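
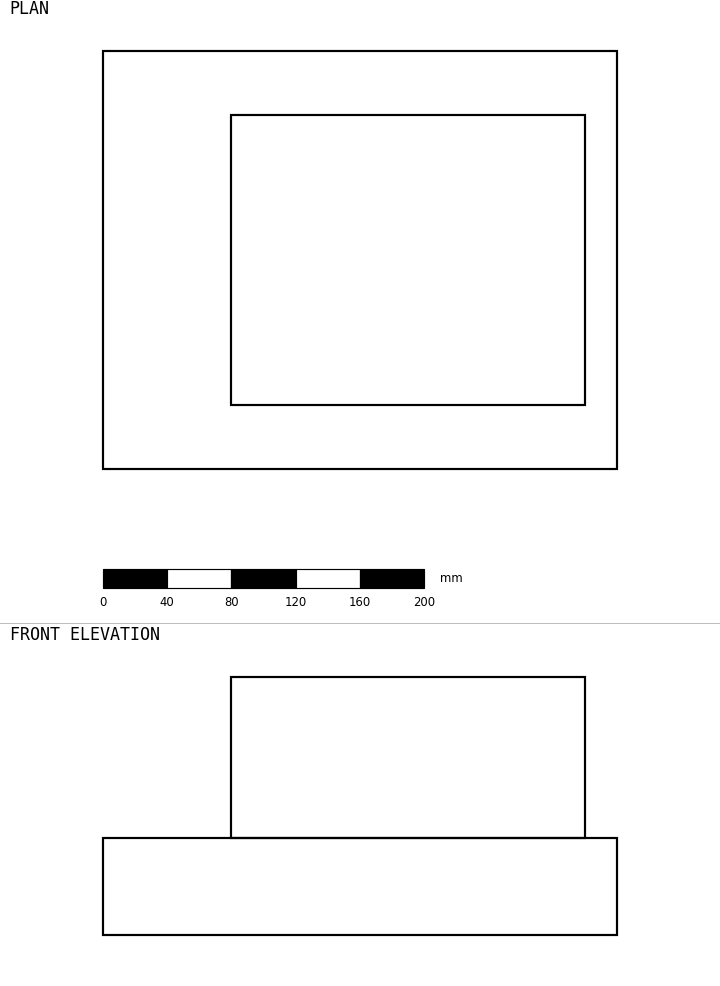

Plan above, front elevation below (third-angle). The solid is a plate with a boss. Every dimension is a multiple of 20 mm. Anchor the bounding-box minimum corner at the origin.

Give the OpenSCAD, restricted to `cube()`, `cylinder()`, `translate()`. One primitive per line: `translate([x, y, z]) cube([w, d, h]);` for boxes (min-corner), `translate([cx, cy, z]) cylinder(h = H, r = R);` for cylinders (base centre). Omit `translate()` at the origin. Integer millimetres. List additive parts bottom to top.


cube([320, 260, 60]);
translate([80, 40, 60]) cube([220, 180, 100]);


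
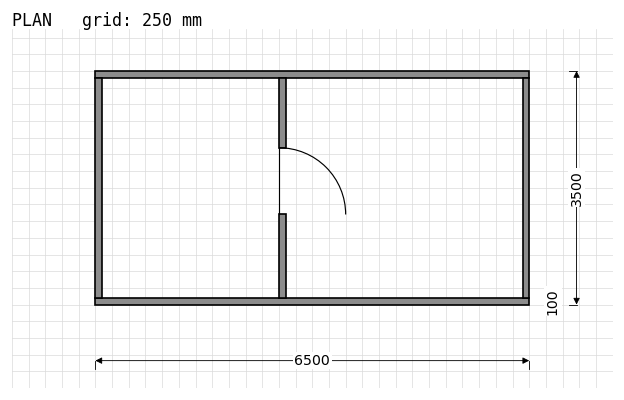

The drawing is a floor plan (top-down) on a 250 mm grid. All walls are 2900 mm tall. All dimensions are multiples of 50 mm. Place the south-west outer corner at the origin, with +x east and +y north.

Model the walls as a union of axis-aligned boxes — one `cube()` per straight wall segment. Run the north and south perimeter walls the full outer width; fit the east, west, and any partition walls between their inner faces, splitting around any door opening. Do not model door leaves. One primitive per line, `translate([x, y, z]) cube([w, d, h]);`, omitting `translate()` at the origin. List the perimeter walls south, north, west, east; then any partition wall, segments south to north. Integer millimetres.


cube([6500, 100, 2900]);
translate([0, 3400, 0]) cube([6500, 100, 2900]);
translate([0, 100, 0]) cube([100, 3300, 2900]);
translate([6400, 100, 0]) cube([100, 3300, 2900]);
translate([2750, 100, 0]) cube([100, 1250, 2900]);
translate([2750, 2350, 0]) cube([100, 1050, 2900]);


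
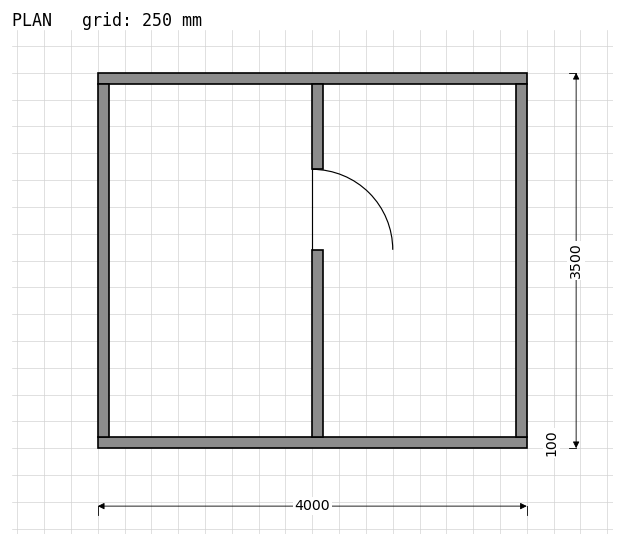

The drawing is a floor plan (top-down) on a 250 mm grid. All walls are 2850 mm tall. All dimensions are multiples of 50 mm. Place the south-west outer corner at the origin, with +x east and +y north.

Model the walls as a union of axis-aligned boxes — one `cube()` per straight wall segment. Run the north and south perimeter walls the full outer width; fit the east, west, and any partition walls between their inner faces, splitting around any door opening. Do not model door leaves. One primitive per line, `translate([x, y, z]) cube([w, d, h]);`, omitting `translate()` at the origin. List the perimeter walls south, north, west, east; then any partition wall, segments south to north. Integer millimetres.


cube([4000, 100, 2850]);
translate([0, 3400, 0]) cube([4000, 100, 2850]);
translate([0, 100, 0]) cube([100, 3300, 2850]);
translate([3900, 100, 0]) cube([100, 3300, 2850]);
translate([2000, 100, 0]) cube([100, 1750, 2850]);
translate([2000, 2600, 0]) cube([100, 800, 2850]);


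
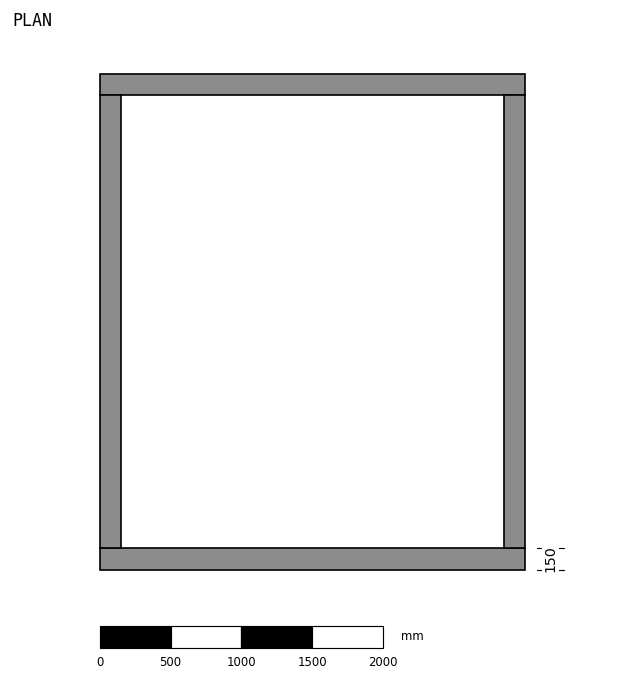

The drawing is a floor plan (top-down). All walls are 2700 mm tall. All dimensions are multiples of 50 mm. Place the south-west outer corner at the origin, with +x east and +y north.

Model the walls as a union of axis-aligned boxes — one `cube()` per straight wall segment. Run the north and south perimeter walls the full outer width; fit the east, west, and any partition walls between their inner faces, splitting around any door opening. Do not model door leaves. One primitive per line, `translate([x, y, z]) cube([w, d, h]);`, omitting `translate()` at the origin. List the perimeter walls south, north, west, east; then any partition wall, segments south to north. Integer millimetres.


cube([3000, 150, 2700]);
translate([0, 3350, 0]) cube([3000, 150, 2700]);
translate([0, 150, 0]) cube([150, 3200, 2700]);
translate([2850, 150, 0]) cube([150, 3200, 2700]);


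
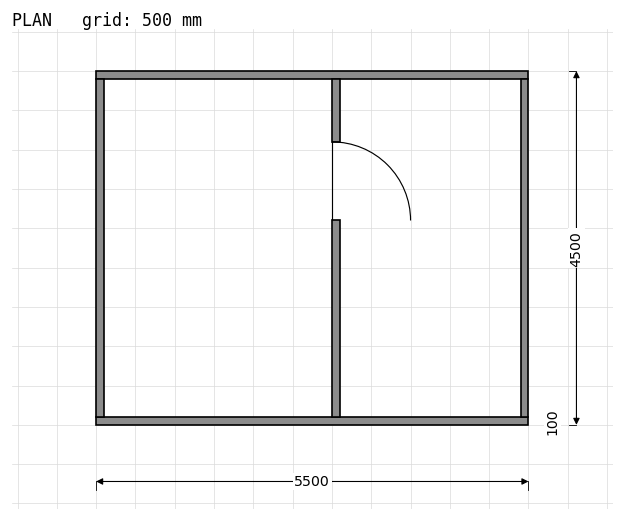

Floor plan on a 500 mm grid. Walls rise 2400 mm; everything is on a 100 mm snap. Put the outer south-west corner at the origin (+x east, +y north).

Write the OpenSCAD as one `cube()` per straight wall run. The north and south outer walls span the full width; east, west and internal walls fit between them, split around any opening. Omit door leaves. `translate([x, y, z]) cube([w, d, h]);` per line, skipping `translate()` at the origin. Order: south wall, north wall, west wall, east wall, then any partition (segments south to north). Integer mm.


cube([5500, 100, 2400]);
translate([0, 4400, 0]) cube([5500, 100, 2400]);
translate([0, 100, 0]) cube([100, 4300, 2400]);
translate([5400, 100, 0]) cube([100, 4300, 2400]);
translate([3000, 100, 0]) cube([100, 2500, 2400]);
translate([3000, 3600, 0]) cube([100, 800, 2400]);


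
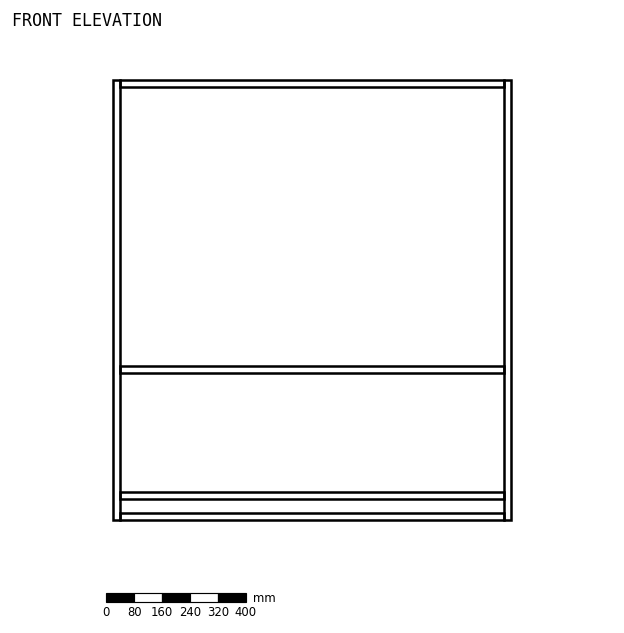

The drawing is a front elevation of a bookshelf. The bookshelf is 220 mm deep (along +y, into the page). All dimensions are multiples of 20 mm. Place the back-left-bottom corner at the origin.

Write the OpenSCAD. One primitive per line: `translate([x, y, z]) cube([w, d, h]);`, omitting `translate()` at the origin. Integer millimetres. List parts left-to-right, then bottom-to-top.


cube([20, 220, 1260]);
translate([20, 0, 0]) cube([1100, 220, 20]);
translate([20, 0, 60]) cube([1100, 220, 20]);
translate([20, 0, 420]) cube([1100, 220, 20]);
translate([20, 0, 1240]) cube([1100, 220, 20]);
translate([1120, 0, 0]) cube([20, 220, 1260]);


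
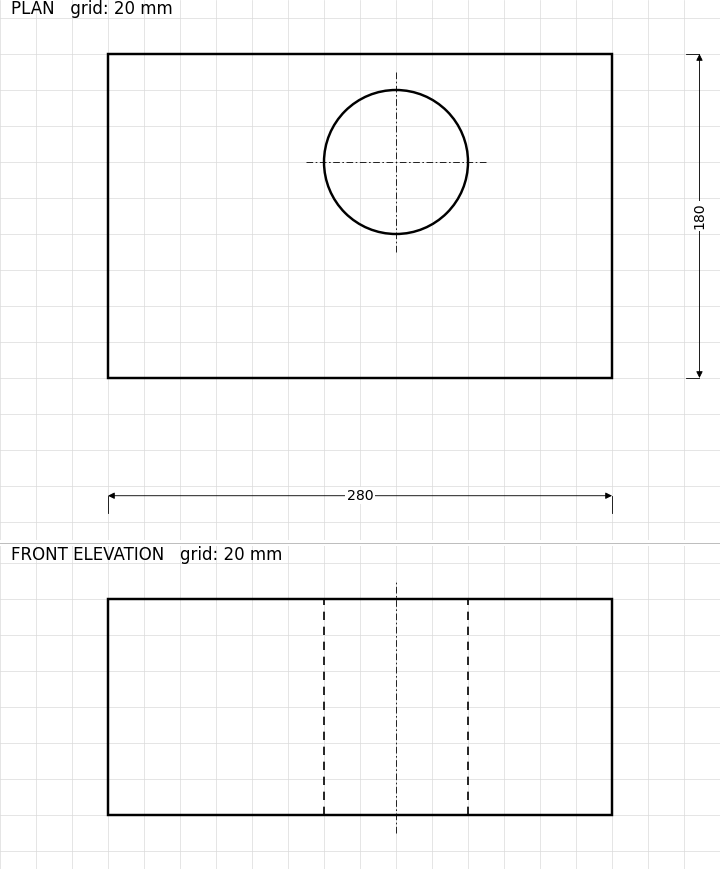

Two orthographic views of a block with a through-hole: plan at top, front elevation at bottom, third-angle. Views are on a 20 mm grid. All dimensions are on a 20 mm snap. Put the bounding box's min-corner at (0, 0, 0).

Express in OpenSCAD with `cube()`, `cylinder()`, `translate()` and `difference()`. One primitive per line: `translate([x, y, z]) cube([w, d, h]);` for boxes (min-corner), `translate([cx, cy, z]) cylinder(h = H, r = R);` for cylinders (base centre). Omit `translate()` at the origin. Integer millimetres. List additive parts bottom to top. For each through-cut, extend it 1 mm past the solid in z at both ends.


difference() {
  cube([280, 180, 120]);
  translate([160, 120, -1]) cylinder(h = 122, r = 40);
}


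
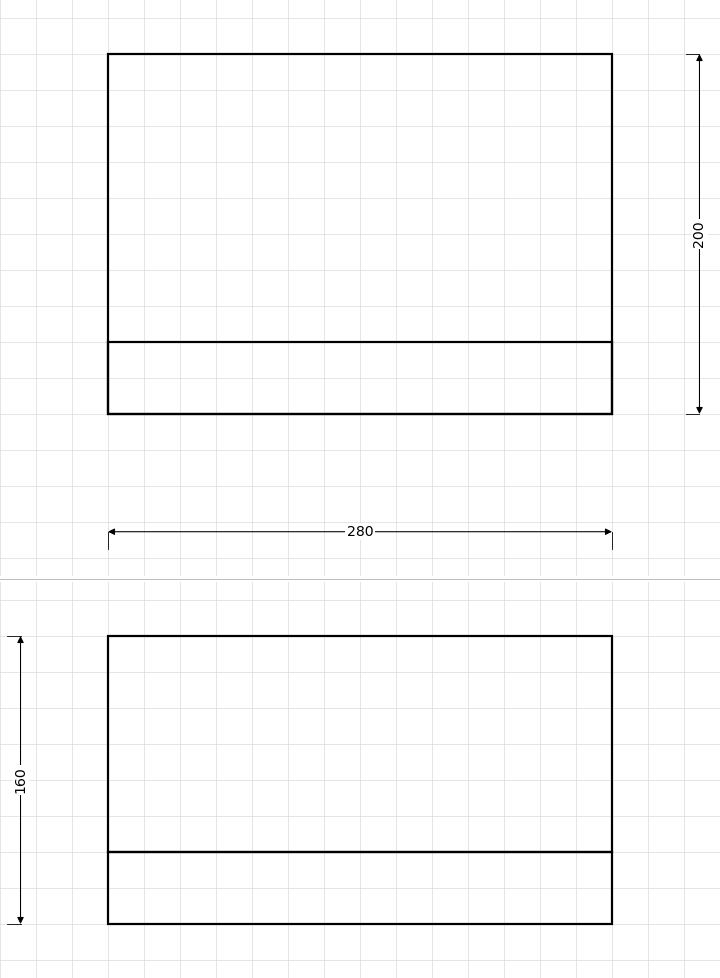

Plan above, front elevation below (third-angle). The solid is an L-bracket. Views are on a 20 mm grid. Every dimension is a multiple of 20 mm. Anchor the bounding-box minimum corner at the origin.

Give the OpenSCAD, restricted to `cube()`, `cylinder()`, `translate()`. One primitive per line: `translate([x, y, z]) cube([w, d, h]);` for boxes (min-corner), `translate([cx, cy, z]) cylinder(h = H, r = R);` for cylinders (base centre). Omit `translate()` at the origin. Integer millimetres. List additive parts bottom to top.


cube([280, 200, 40]);
translate([0, 0, 40]) cube([280, 40, 120]);


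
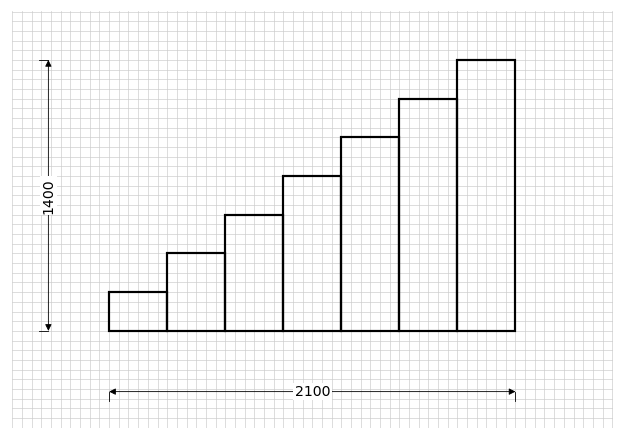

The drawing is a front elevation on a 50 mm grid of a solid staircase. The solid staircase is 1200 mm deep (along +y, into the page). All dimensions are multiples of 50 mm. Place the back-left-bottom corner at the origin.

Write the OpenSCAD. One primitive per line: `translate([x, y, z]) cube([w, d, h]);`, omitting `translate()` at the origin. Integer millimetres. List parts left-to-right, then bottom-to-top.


cube([300, 1200, 200]);
translate([300, 0, 0]) cube([300, 1200, 400]);
translate([600, 0, 0]) cube([300, 1200, 600]);
translate([900, 0, 0]) cube([300, 1200, 800]);
translate([1200, 0, 0]) cube([300, 1200, 1000]);
translate([1500, 0, 0]) cube([300, 1200, 1200]);
translate([1800, 0, 0]) cube([300, 1200, 1400]);


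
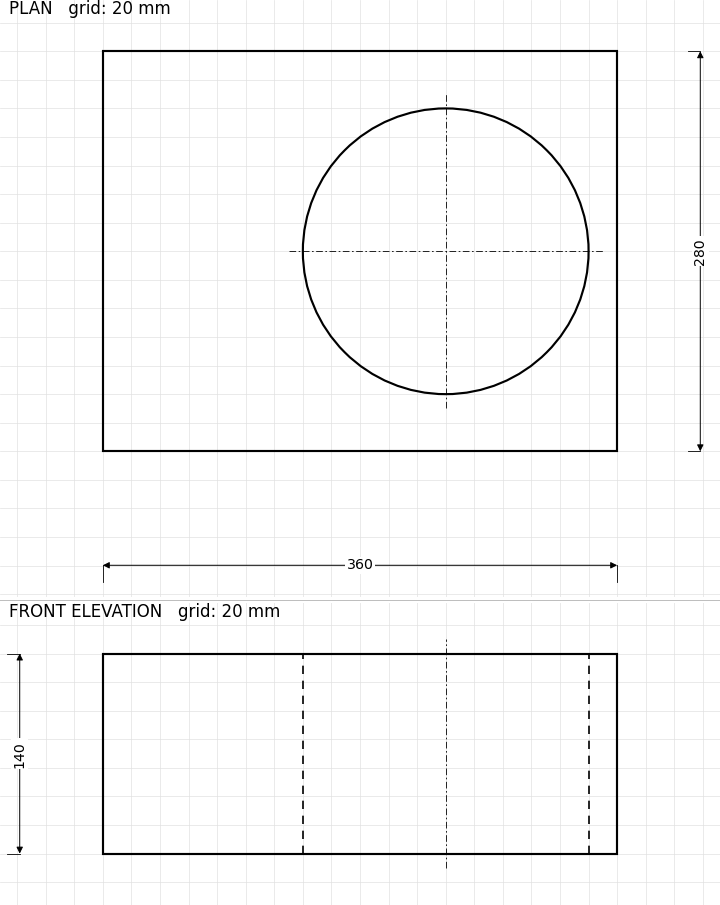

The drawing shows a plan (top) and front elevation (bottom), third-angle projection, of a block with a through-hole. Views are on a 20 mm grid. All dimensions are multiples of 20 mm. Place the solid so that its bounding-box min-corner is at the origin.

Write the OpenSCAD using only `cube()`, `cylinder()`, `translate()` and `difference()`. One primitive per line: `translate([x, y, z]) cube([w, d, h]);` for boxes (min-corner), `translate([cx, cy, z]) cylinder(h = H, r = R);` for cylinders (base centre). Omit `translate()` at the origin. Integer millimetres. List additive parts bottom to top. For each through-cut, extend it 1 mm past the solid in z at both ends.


difference() {
  cube([360, 280, 140]);
  translate([240, 140, -1]) cylinder(h = 142, r = 100);
}


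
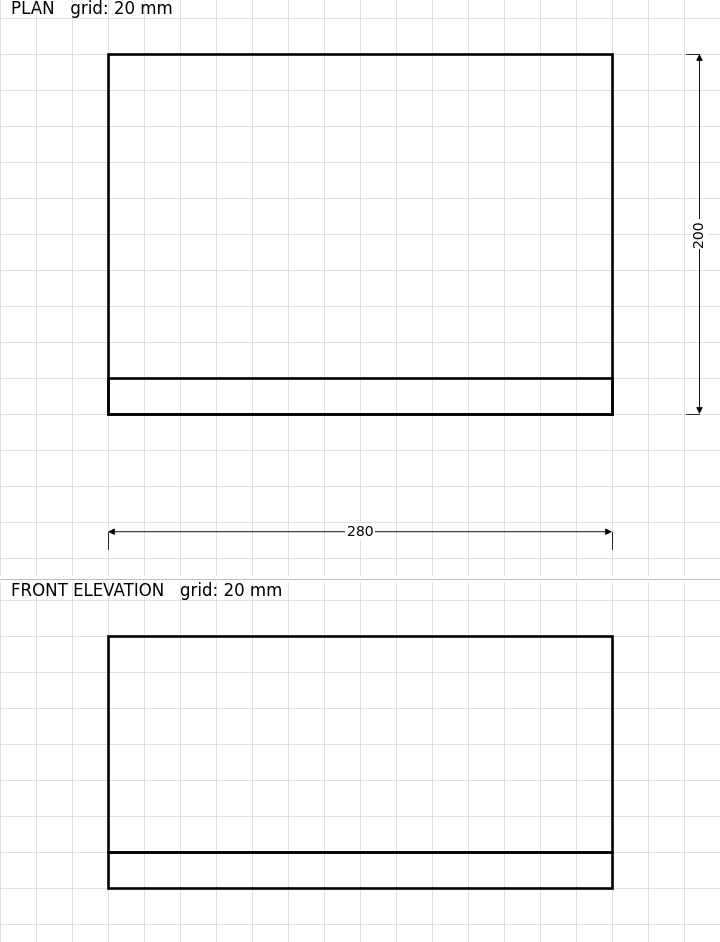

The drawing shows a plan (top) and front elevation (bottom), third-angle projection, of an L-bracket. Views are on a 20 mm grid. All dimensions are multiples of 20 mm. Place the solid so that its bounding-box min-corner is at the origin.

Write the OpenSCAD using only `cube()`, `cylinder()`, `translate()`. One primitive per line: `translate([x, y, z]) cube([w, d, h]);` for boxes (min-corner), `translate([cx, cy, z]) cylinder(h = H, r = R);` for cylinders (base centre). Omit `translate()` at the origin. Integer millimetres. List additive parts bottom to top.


cube([280, 200, 20]);
translate([0, 0, 20]) cube([280, 20, 120]);


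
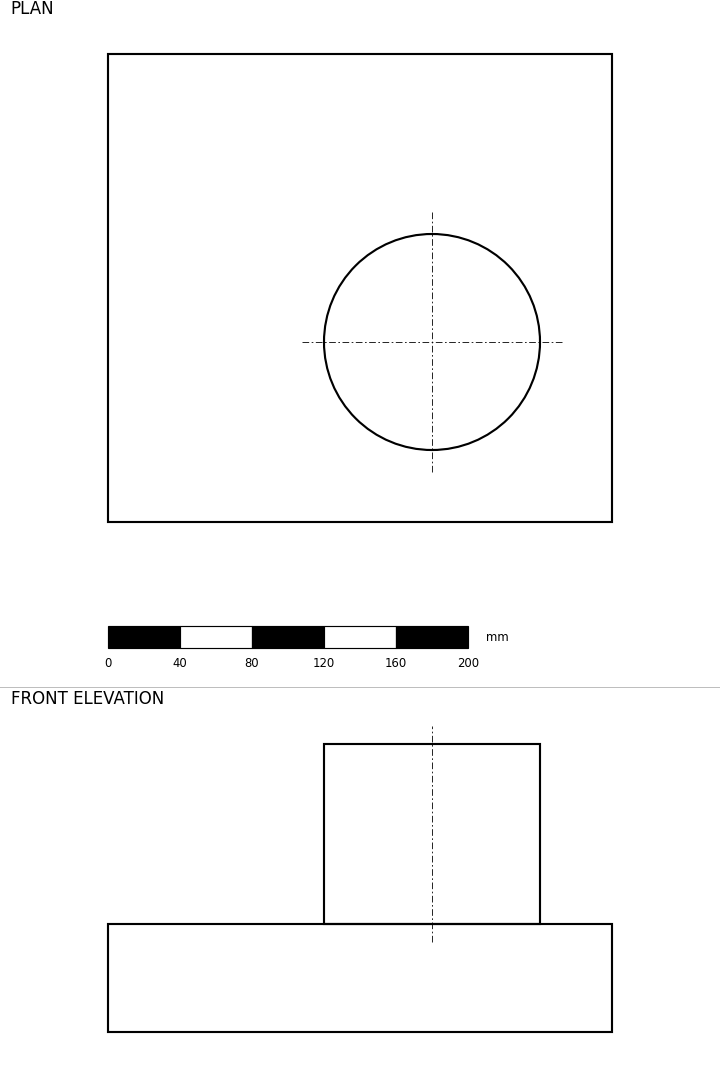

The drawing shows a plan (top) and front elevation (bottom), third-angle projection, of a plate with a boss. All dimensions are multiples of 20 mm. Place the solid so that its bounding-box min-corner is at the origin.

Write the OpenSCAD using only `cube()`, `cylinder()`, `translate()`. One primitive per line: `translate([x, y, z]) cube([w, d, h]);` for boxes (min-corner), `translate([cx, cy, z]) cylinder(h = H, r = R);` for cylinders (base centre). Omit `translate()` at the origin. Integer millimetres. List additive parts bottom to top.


cube([280, 260, 60]);
translate([180, 100, 60]) cylinder(h = 100, r = 60);


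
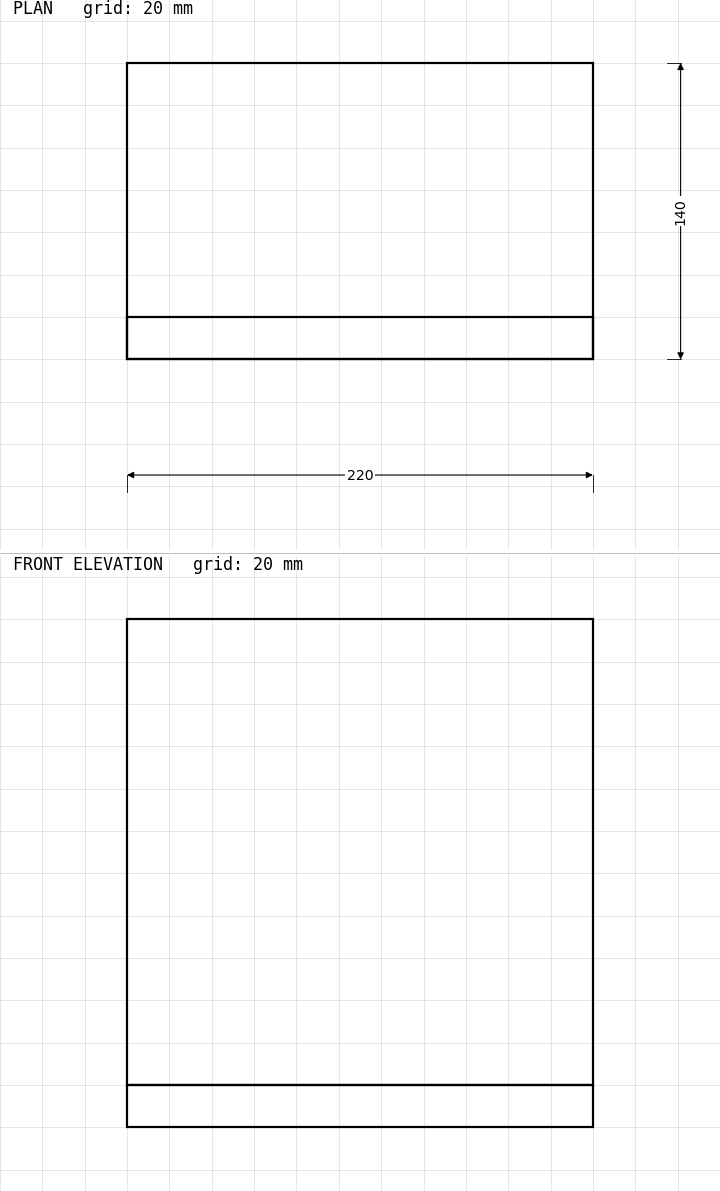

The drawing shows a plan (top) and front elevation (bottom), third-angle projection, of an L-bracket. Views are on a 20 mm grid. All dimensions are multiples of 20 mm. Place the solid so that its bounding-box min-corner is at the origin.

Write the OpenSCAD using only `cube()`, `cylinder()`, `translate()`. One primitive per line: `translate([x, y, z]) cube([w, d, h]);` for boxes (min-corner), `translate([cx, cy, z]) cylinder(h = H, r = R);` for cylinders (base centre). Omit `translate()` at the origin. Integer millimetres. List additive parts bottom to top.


cube([220, 140, 20]);
translate([0, 0, 20]) cube([220, 20, 220]);


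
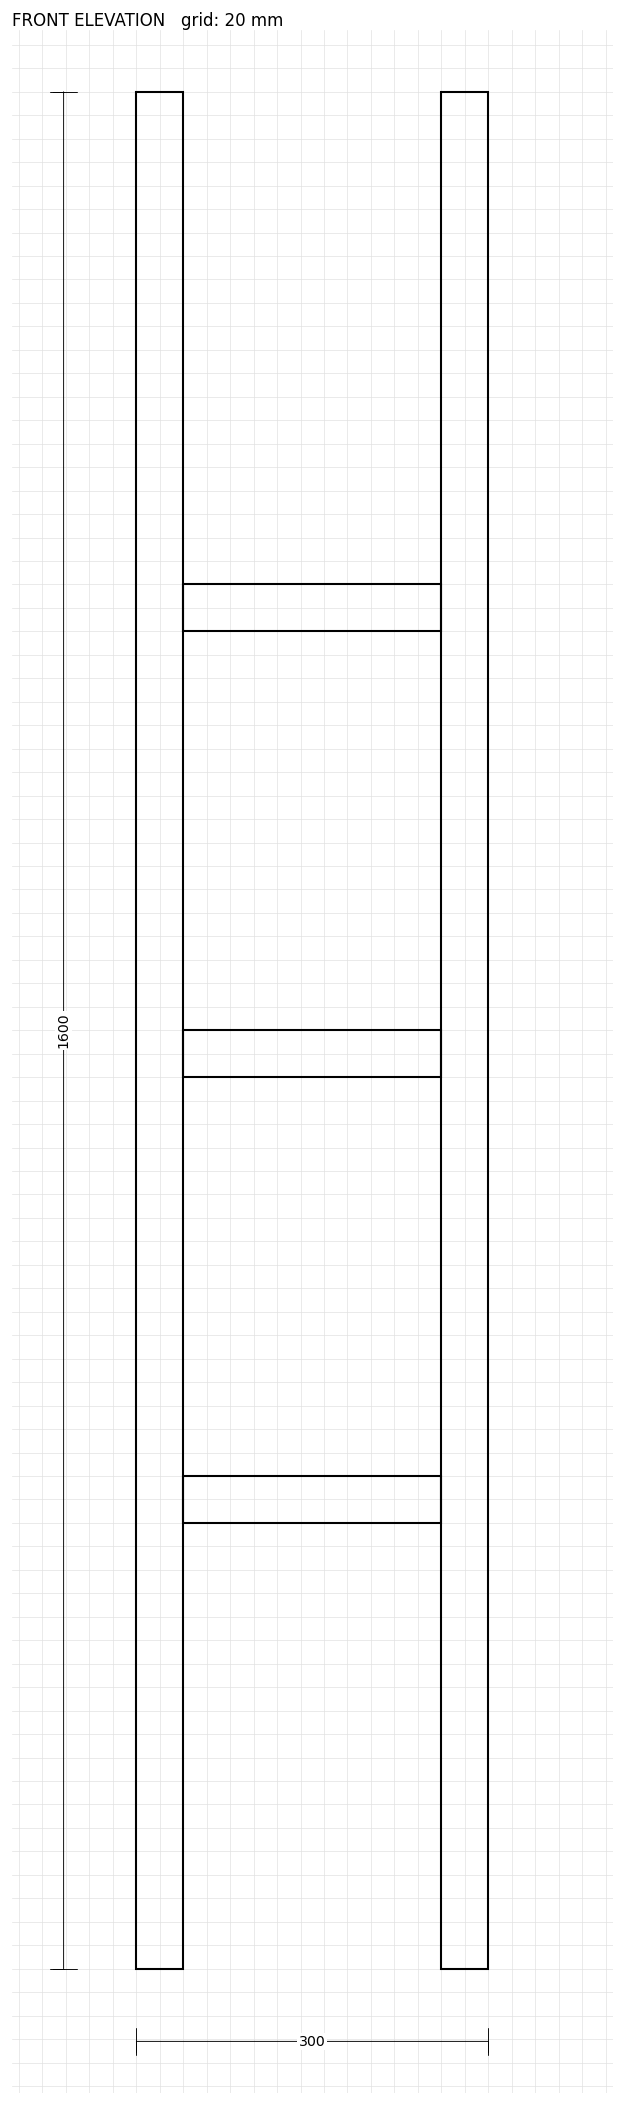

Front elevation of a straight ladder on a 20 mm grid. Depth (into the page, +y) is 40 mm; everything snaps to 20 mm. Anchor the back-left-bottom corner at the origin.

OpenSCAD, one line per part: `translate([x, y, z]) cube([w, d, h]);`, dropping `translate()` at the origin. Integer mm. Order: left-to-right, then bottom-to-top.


cube([40, 40, 1600]);
translate([40, 0, 380]) cube([220, 40, 40]);
translate([40, 0, 760]) cube([220, 40, 40]);
translate([40, 0, 1140]) cube([220, 40, 40]);
translate([260, 0, 0]) cube([40, 40, 1600]);


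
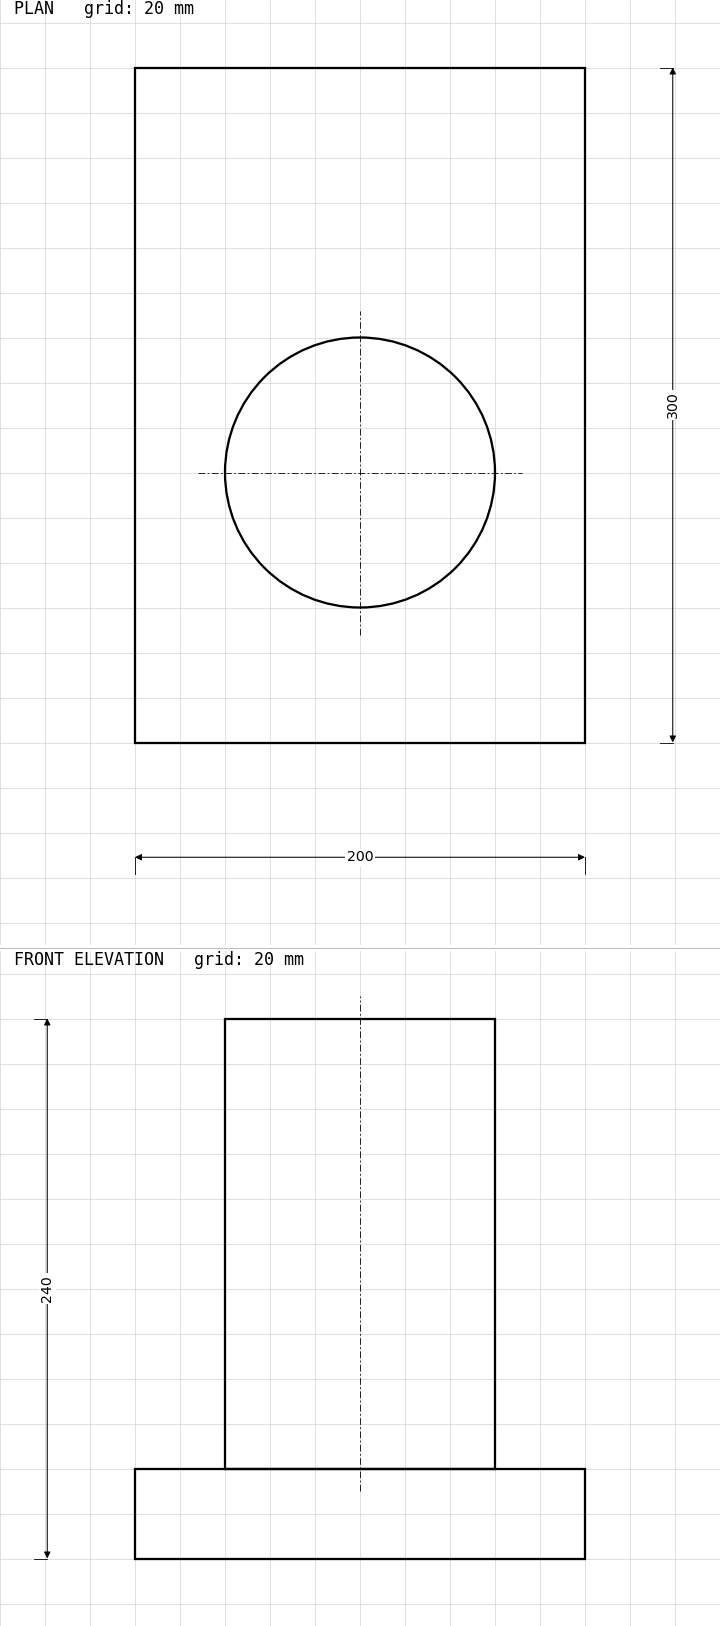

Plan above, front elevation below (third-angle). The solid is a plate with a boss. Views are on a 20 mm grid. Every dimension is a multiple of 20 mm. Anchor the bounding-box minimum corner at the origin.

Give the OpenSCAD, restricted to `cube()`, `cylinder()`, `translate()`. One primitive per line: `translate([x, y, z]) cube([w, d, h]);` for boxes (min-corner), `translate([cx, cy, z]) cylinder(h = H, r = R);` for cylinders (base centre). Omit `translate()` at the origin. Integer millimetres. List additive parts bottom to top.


cube([200, 300, 40]);
translate([100, 120, 40]) cylinder(h = 200, r = 60);


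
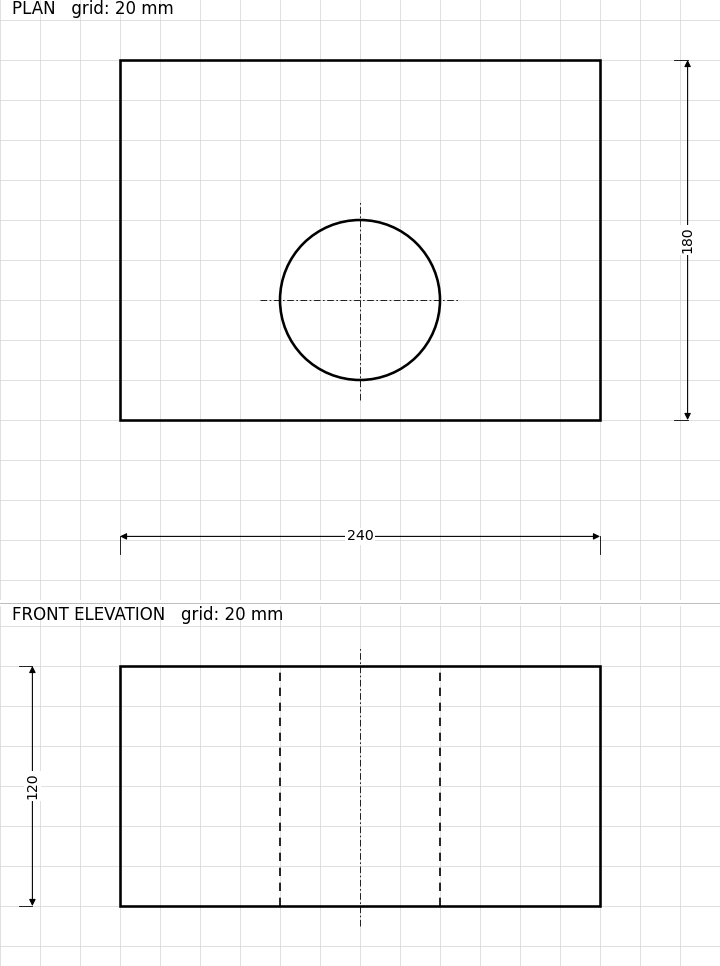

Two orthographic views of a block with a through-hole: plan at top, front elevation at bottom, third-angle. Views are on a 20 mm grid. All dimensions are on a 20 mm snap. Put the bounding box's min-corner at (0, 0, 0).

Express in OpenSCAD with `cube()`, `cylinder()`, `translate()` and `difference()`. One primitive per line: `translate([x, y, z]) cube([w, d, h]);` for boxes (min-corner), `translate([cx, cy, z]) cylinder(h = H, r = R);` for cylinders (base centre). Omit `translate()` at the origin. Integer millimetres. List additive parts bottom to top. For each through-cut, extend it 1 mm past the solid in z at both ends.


difference() {
  cube([240, 180, 120]);
  translate([120, 60, -1]) cylinder(h = 122, r = 40);
}


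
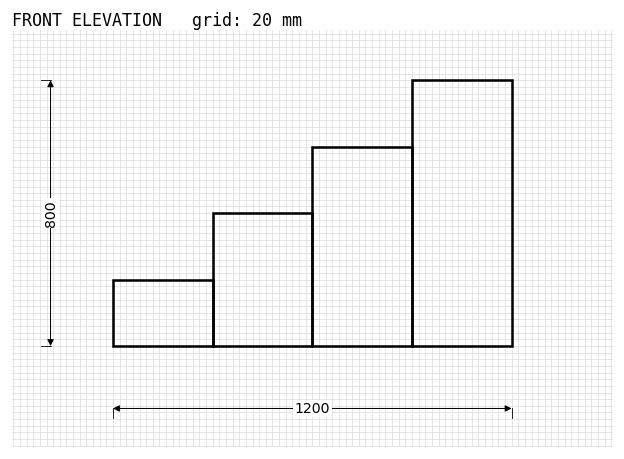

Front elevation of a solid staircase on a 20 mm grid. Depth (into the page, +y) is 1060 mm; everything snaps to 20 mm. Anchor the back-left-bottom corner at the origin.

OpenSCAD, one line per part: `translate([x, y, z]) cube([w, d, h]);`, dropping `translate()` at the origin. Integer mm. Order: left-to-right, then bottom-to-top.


cube([300, 1060, 200]);
translate([300, 0, 0]) cube([300, 1060, 400]);
translate([600, 0, 0]) cube([300, 1060, 600]);
translate([900, 0, 0]) cube([300, 1060, 800]);


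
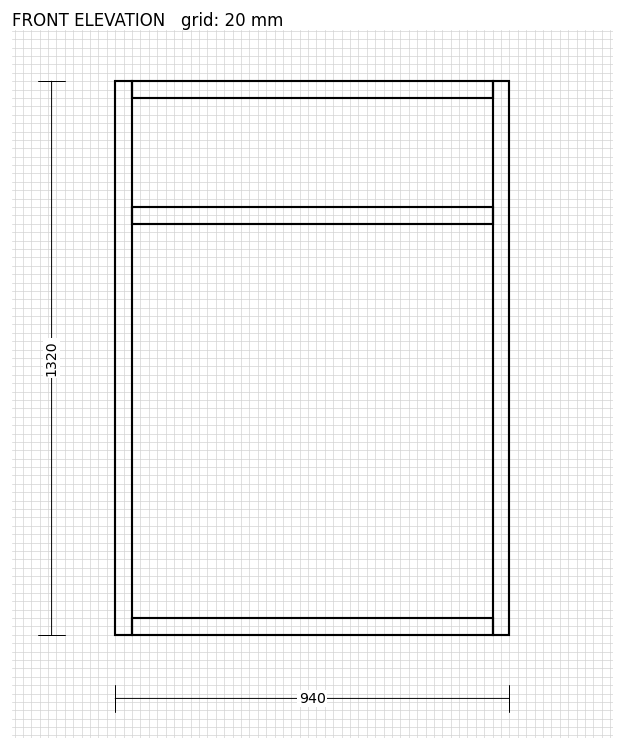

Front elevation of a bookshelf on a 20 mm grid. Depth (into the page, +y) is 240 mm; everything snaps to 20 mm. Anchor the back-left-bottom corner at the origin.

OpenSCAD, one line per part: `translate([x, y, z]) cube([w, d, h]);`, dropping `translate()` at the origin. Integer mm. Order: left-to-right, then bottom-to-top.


cube([40, 240, 1320]);
translate([40, 0, 0]) cube([860, 240, 40]);
translate([40, 0, 980]) cube([860, 240, 40]);
translate([40, 0, 1280]) cube([860, 240, 40]);
translate([900, 0, 0]) cube([40, 240, 1320]);


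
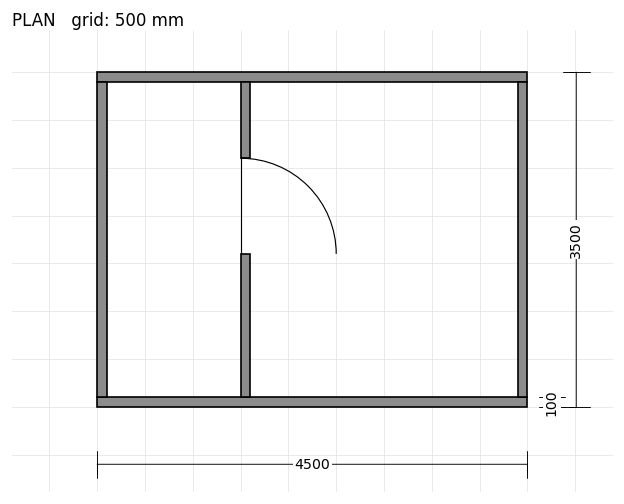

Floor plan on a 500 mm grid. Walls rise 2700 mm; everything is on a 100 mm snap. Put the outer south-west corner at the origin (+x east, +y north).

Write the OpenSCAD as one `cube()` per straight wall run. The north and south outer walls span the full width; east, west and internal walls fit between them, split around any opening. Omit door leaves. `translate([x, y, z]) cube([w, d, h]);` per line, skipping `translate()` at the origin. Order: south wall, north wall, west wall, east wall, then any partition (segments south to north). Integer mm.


cube([4500, 100, 2700]);
translate([0, 3400, 0]) cube([4500, 100, 2700]);
translate([0, 100, 0]) cube([100, 3300, 2700]);
translate([4400, 100, 0]) cube([100, 3300, 2700]);
translate([1500, 100, 0]) cube([100, 1500, 2700]);
translate([1500, 2600, 0]) cube([100, 800, 2700]);


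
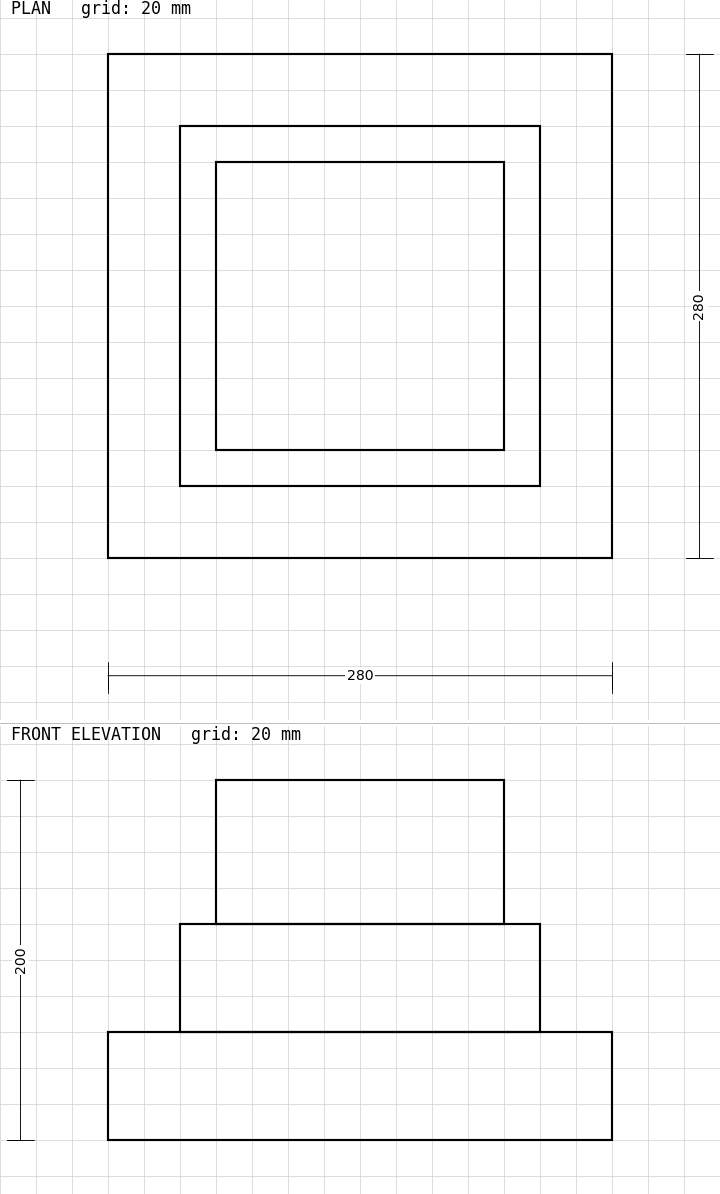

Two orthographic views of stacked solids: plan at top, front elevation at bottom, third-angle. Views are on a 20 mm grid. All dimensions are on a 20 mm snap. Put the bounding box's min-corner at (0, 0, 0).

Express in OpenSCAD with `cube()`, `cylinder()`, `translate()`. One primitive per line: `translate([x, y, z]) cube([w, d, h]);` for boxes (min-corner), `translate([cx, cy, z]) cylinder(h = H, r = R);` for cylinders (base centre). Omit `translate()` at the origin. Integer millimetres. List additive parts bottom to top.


cube([280, 280, 60]);
translate([40, 40, 60]) cube([200, 200, 60]);
translate([60, 60, 120]) cube([160, 160, 80]);


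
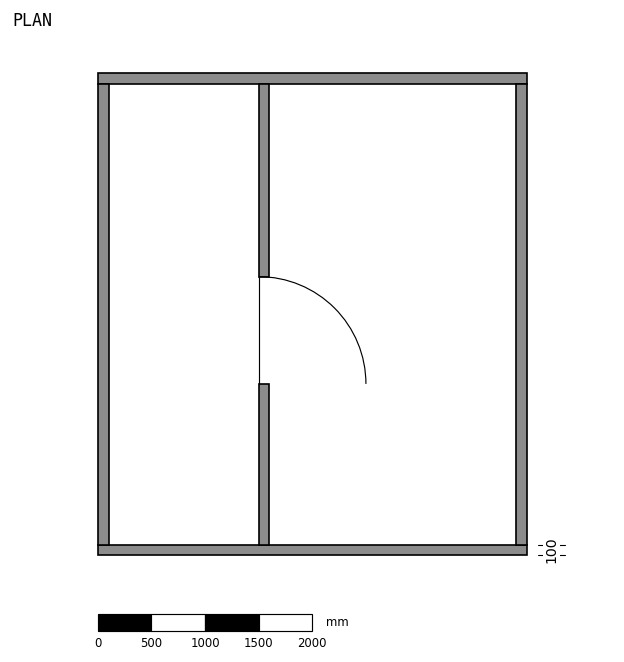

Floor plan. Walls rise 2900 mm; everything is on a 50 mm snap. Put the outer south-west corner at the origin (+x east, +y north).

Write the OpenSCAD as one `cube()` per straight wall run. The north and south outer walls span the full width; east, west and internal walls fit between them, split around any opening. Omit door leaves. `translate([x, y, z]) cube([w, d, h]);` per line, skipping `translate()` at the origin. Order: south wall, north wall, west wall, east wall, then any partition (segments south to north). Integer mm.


cube([4000, 100, 2900]);
translate([0, 4400, 0]) cube([4000, 100, 2900]);
translate([0, 100, 0]) cube([100, 4300, 2900]);
translate([3900, 100, 0]) cube([100, 4300, 2900]);
translate([1500, 100, 0]) cube([100, 1500, 2900]);
translate([1500, 2600, 0]) cube([100, 1800, 2900]);


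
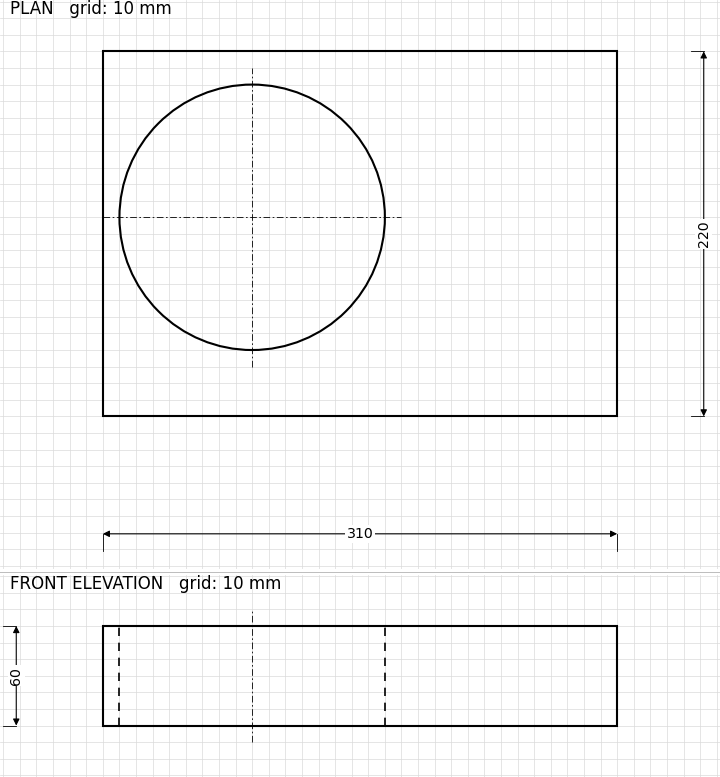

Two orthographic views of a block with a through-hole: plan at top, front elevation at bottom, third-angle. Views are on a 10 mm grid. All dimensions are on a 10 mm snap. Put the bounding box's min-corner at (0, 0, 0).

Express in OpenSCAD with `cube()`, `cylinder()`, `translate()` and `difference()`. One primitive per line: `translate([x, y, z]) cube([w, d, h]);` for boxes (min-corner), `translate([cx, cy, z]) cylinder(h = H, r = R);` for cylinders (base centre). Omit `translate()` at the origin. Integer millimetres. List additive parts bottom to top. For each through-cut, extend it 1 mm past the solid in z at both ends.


difference() {
  cube([310, 220, 60]);
  translate([90, 120, -1]) cylinder(h = 62, r = 80);
}


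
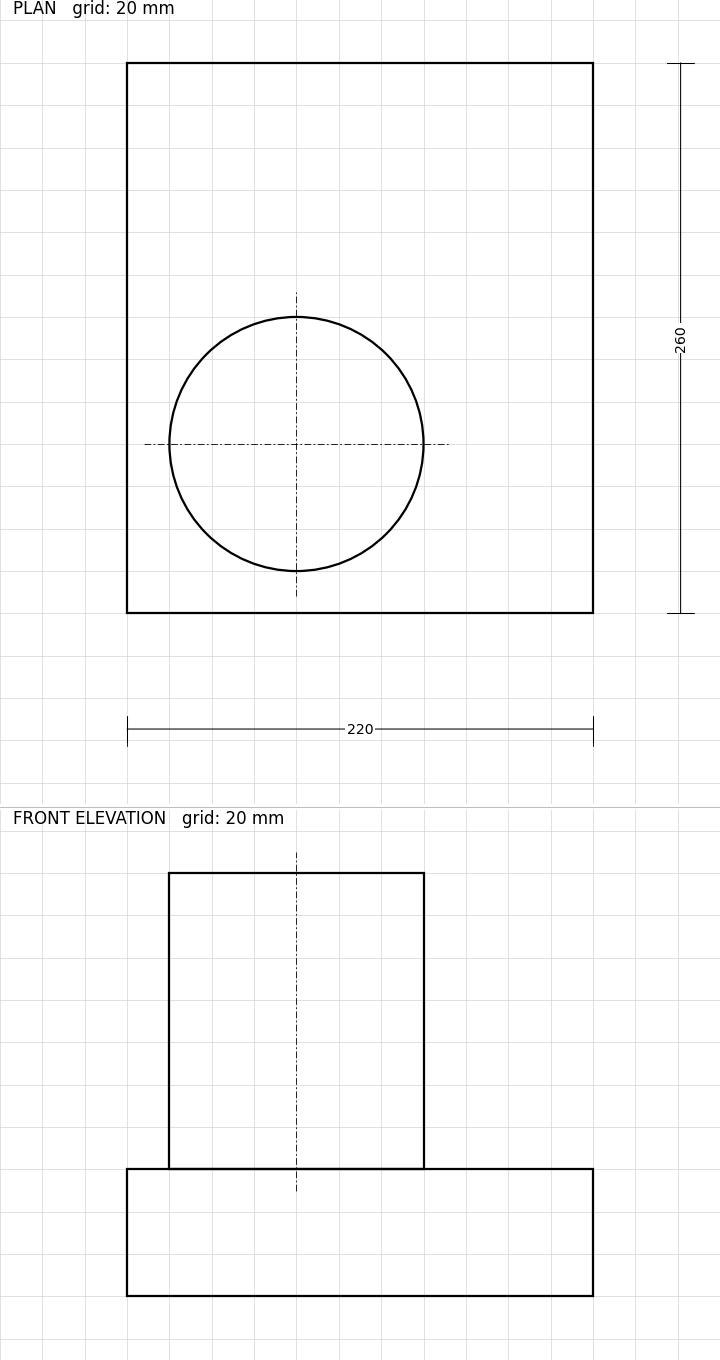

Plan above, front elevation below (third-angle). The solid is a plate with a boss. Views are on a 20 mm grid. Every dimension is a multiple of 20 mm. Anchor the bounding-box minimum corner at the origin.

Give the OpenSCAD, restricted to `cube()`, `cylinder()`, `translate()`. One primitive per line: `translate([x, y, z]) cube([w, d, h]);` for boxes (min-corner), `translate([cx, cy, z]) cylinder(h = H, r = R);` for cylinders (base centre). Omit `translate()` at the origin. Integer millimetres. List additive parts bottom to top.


cube([220, 260, 60]);
translate([80, 80, 60]) cylinder(h = 140, r = 60);


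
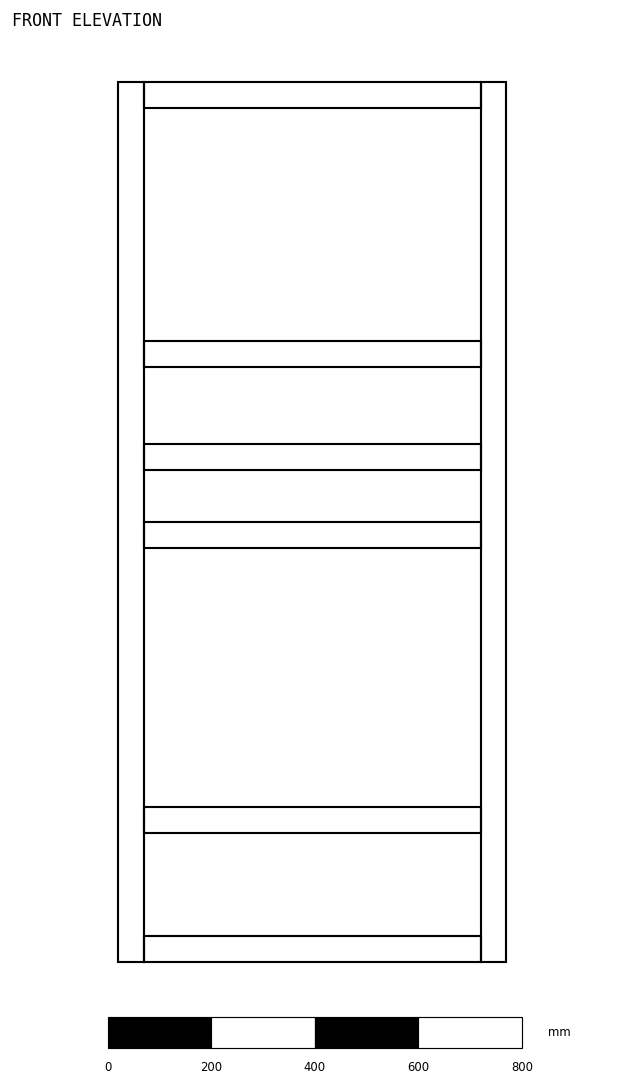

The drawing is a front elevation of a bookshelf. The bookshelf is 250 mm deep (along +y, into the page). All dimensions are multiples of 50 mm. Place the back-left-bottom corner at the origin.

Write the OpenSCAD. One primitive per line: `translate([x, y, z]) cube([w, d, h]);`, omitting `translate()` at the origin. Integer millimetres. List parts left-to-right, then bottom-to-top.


cube([50, 250, 1700]);
translate([50, 0, 0]) cube([650, 250, 50]);
translate([50, 0, 250]) cube([650, 250, 50]);
translate([50, 0, 800]) cube([650, 250, 50]);
translate([50, 0, 950]) cube([650, 250, 50]);
translate([50, 0, 1150]) cube([650, 250, 50]);
translate([50, 0, 1650]) cube([650, 250, 50]);
translate([700, 0, 0]) cube([50, 250, 1700]);


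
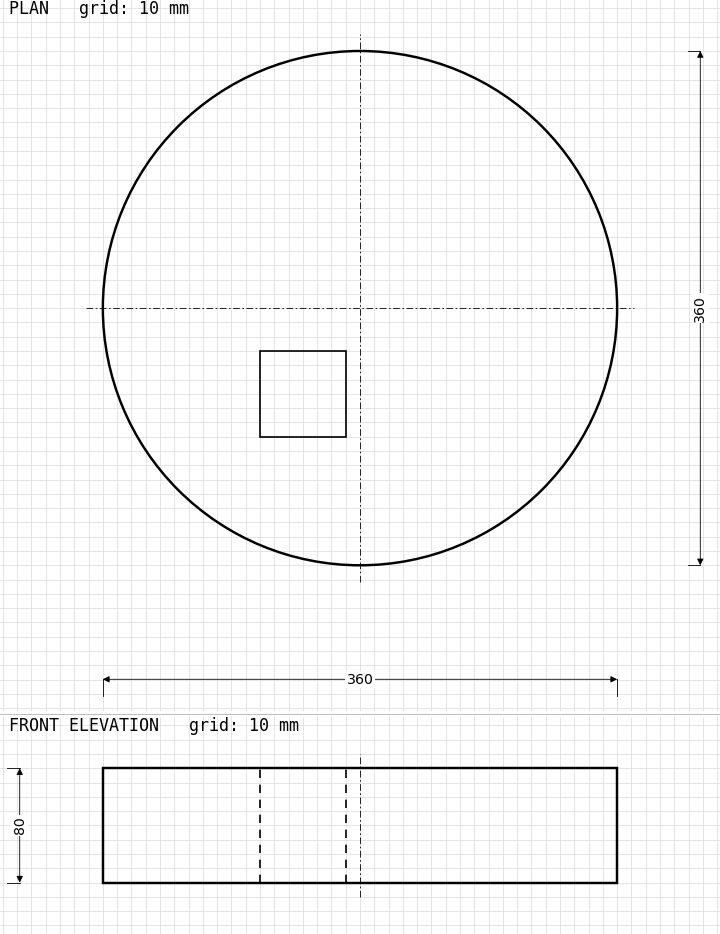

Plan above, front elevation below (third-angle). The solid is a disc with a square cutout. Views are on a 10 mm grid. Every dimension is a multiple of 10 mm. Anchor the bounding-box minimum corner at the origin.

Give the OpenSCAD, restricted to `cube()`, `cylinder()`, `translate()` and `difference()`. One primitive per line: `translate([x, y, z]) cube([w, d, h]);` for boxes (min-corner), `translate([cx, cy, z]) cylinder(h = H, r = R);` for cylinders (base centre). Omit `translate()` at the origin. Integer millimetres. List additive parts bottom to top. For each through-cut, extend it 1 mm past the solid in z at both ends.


difference() {
  translate([180, 180, 0]) cylinder(h = 80, r = 180);
  translate([110, 90, -1]) cube([60, 60, 82]);
}


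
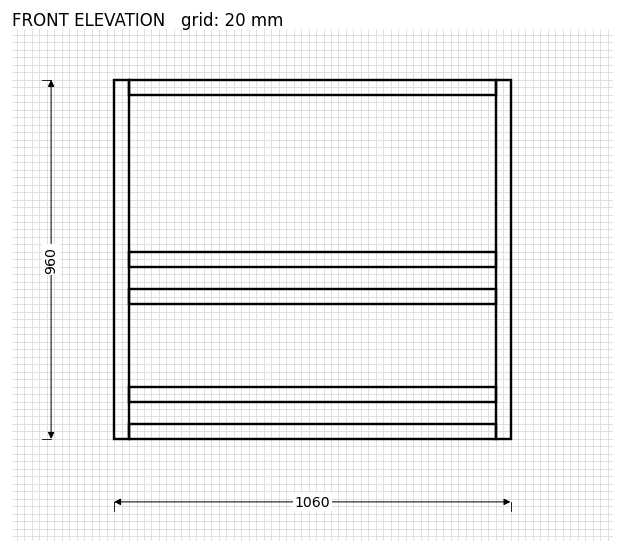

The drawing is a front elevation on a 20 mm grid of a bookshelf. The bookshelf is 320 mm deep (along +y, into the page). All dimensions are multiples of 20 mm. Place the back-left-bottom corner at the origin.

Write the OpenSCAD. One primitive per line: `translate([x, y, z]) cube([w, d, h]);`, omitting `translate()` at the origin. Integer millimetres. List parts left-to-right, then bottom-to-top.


cube([40, 320, 960]);
translate([40, 0, 0]) cube([980, 320, 40]);
translate([40, 0, 100]) cube([980, 320, 40]);
translate([40, 0, 360]) cube([980, 320, 40]);
translate([40, 0, 460]) cube([980, 320, 40]);
translate([40, 0, 920]) cube([980, 320, 40]);
translate([1020, 0, 0]) cube([40, 320, 960]);


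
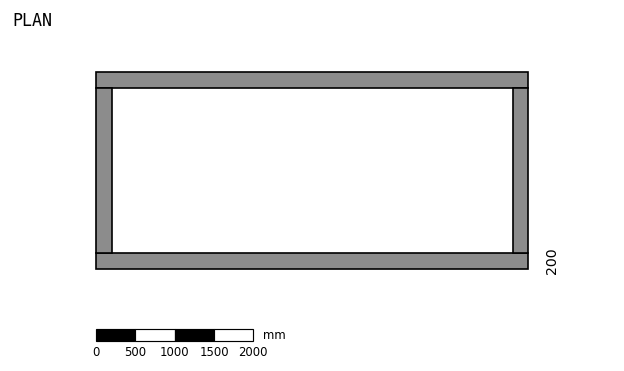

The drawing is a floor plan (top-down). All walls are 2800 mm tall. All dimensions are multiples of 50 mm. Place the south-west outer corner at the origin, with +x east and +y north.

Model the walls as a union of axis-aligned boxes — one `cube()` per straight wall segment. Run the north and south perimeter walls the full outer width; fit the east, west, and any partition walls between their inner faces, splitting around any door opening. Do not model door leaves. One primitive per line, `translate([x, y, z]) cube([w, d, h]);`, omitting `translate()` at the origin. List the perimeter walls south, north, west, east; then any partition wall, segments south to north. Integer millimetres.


cube([5500, 200, 2800]);
translate([0, 2300, 0]) cube([5500, 200, 2800]);
translate([0, 200, 0]) cube([200, 2100, 2800]);
translate([5300, 200, 0]) cube([200, 2100, 2800]);


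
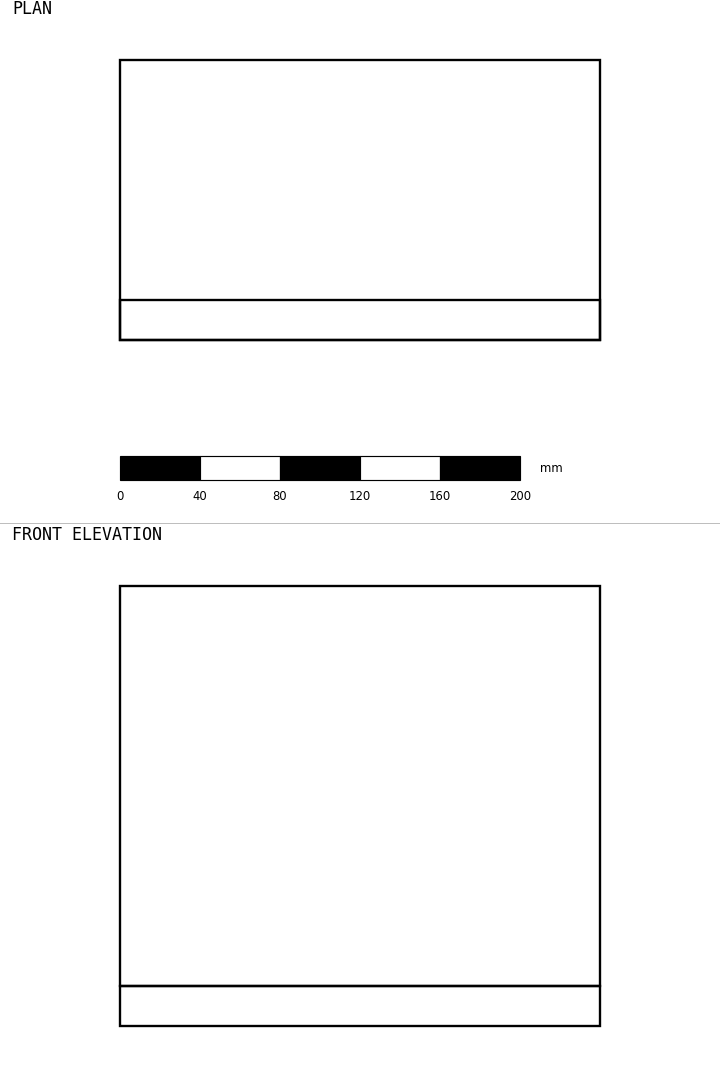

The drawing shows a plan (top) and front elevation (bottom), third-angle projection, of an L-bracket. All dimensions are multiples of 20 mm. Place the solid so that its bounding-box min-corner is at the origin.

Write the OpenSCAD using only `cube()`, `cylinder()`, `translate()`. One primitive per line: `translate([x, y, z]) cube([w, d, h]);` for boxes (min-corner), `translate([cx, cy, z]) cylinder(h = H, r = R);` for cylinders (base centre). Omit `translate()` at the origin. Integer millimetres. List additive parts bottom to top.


cube([240, 140, 20]);
translate([0, 0, 20]) cube([240, 20, 200]);


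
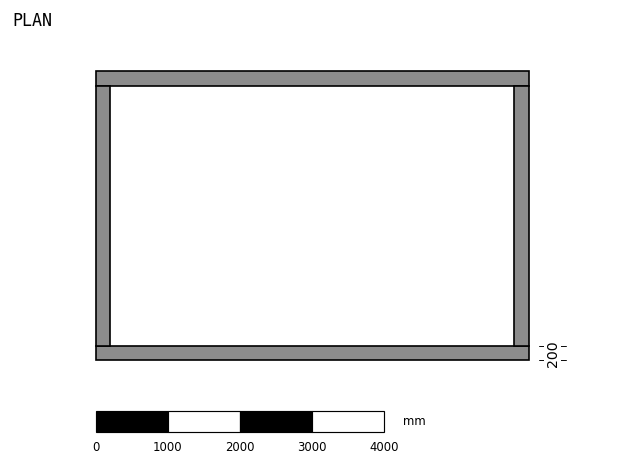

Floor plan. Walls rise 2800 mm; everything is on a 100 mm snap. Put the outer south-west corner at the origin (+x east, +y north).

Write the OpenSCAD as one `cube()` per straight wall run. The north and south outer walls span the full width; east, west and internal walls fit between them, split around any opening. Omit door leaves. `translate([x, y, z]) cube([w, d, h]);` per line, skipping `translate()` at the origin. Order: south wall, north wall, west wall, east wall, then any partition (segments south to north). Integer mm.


cube([6000, 200, 2800]);
translate([0, 3800, 0]) cube([6000, 200, 2800]);
translate([0, 200, 0]) cube([200, 3600, 2800]);
translate([5800, 200, 0]) cube([200, 3600, 2800]);


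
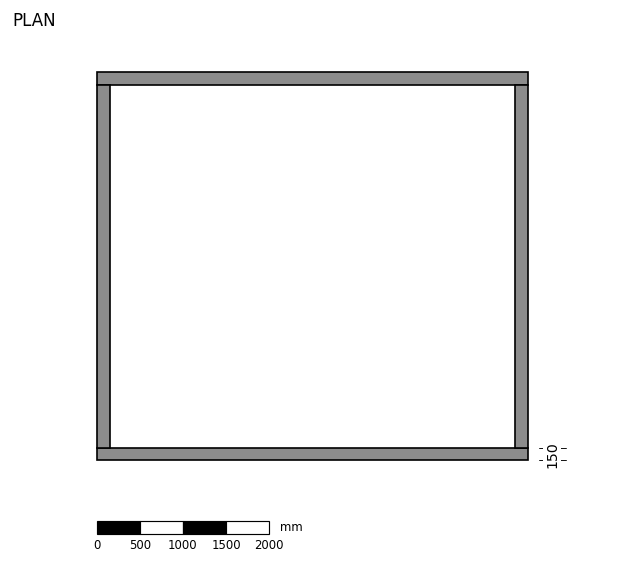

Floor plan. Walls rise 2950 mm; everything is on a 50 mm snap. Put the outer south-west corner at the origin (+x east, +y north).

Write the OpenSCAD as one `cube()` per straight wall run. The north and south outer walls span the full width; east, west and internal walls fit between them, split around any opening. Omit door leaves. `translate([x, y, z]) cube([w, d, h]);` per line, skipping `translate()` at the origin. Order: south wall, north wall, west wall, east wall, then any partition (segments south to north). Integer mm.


cube([5000, 150, 2950]);
translate([0, 4350, 0]) cube([5000, 150, 2950]);
translate([0, 150, 0]) cube([150, 4200, 2950]);
translate([4850, 150, 0]) cube([150, 4200, 2950]);


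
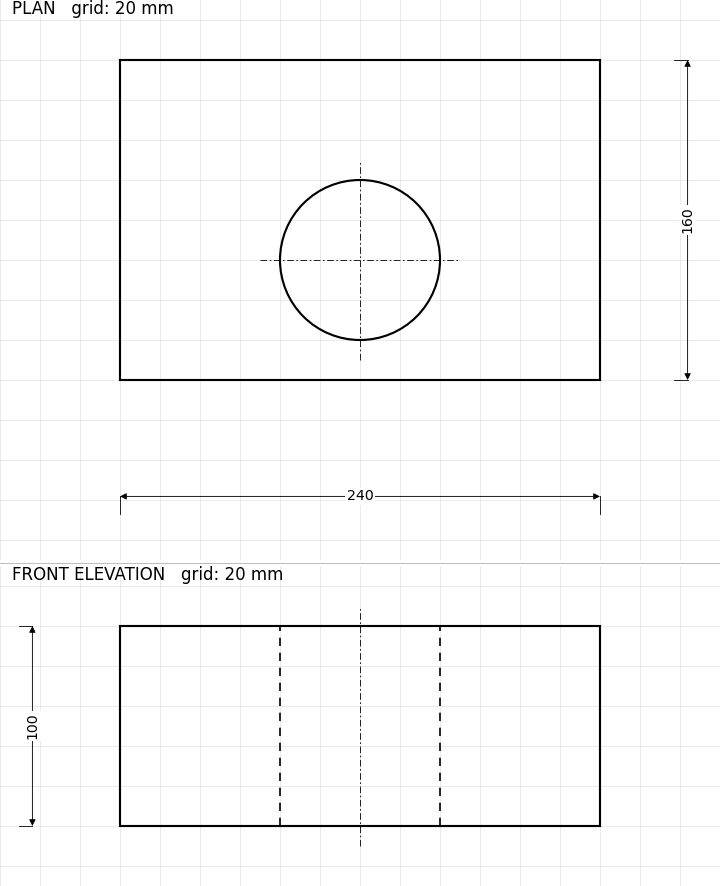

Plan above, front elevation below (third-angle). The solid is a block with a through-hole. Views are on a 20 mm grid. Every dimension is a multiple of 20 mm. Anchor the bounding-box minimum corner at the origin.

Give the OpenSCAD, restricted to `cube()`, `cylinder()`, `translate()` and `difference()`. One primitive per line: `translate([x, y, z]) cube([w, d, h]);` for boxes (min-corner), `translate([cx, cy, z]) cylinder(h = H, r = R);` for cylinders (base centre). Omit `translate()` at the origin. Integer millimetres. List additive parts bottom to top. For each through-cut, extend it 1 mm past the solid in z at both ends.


difference() {
  cube([240, 160, 100]);
  translate([120, 60, -1]) cylinder(h = 102, r = 40);
}


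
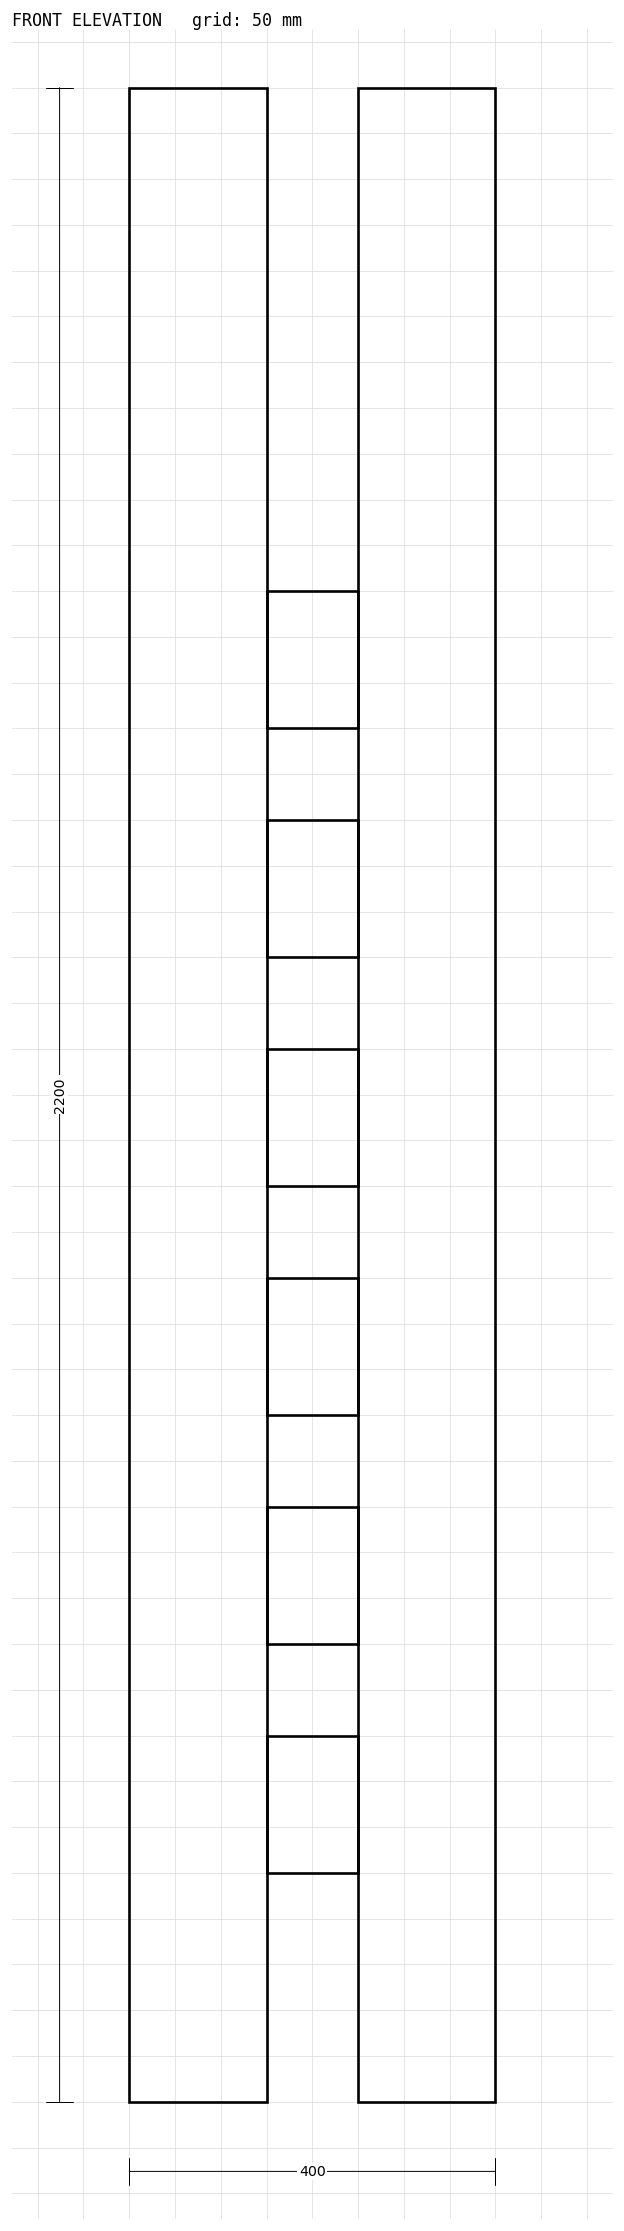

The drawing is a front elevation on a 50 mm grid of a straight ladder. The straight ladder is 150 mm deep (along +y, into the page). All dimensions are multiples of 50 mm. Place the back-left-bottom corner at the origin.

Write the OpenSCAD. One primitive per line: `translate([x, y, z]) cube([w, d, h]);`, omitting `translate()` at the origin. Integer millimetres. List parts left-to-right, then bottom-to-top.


cube([150, 150, 2200]);
translate([150, 0, 250]) cube([100, 150, 150]);
translate([150, 0, 500]) cube([100, 150, 150]);
translate([150, 0, 750]) cube([100, 150, 150]);
translate([150, 0, 1000]) cube([100, 150, 150]);
translate([150, 0, 1250]) cube([100, 150, 150]);
translate([150, 0, 1500]) cube([100, 150, 150]);
translate([250, 0, 0]) cube([150, 150, 2200]);


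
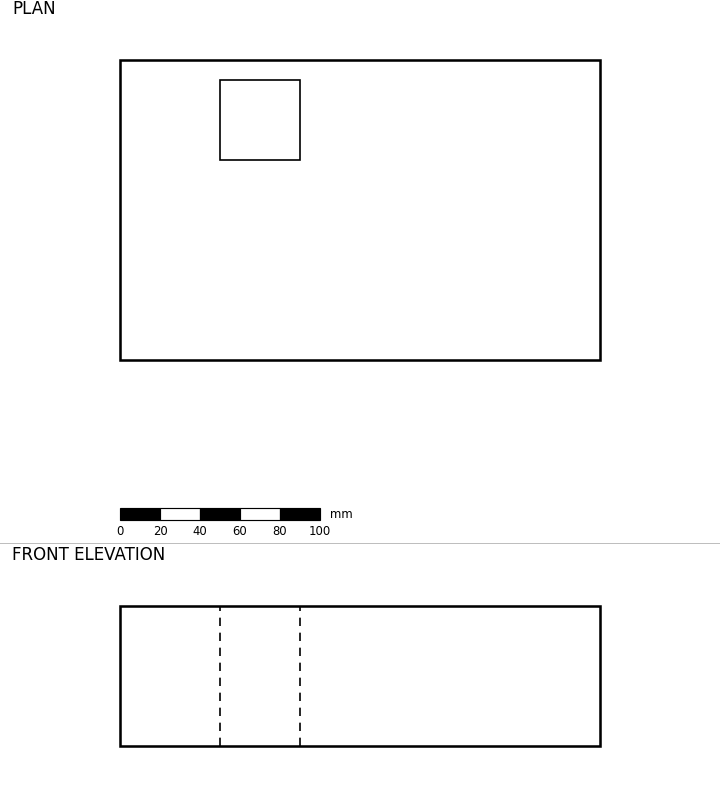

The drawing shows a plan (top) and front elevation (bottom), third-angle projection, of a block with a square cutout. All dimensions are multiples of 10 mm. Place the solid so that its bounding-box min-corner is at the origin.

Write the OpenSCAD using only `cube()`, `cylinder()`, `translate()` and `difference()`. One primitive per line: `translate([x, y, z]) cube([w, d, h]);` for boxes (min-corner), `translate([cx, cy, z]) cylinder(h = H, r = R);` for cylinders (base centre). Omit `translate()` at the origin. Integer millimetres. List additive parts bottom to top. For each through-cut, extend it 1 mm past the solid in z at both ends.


difference() {
  cube([240, 150, 70]);
  translate([50, 100, -1]) cube([40, 40, 72]);
}


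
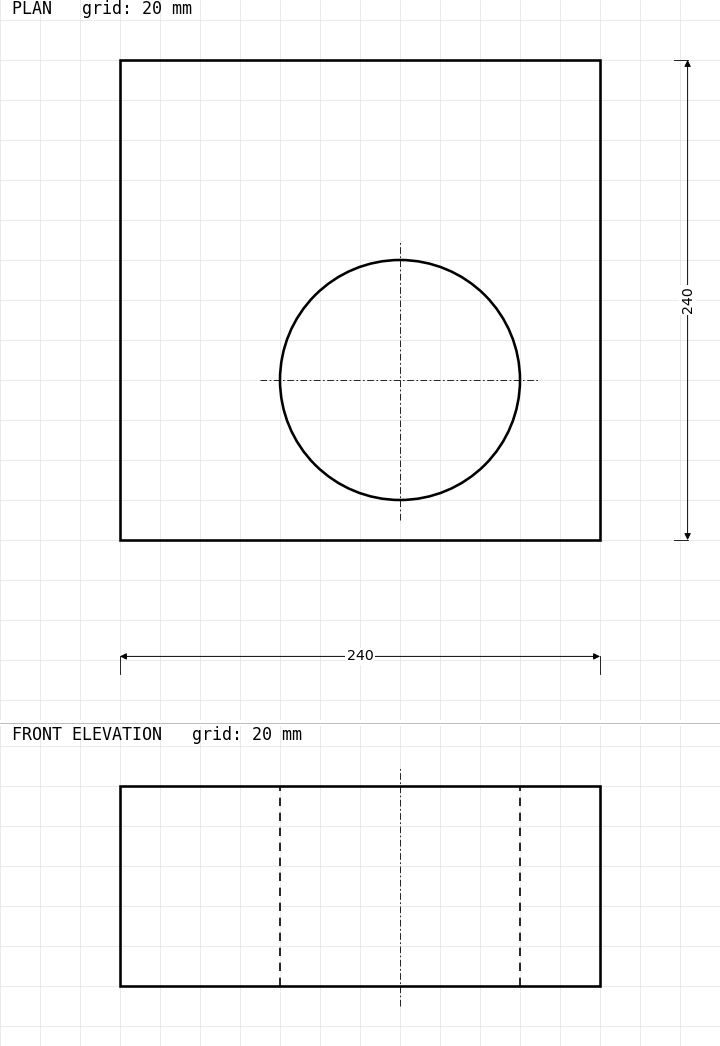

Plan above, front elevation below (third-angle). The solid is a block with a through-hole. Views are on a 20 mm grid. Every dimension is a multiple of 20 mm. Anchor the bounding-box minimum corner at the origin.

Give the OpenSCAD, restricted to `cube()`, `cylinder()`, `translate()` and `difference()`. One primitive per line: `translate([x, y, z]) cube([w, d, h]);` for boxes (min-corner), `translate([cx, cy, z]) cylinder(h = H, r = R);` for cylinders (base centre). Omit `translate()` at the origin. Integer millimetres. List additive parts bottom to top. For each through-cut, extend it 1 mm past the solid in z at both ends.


difference() {
  cube([240, 240, 100]);
  translate([140, 80, -1]) cylinder(h = 102, r = 60);
}


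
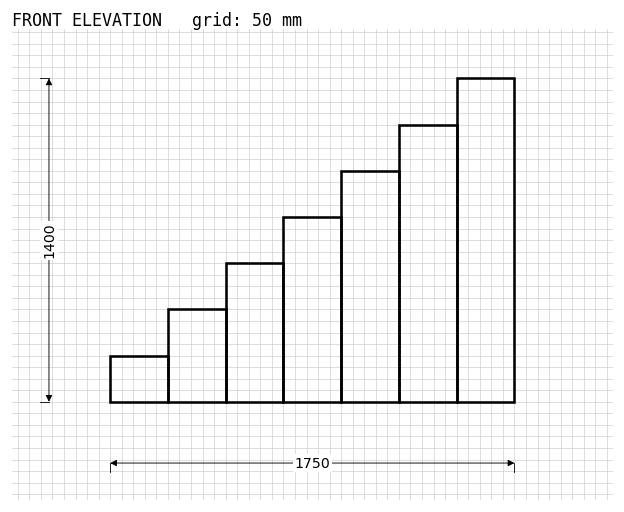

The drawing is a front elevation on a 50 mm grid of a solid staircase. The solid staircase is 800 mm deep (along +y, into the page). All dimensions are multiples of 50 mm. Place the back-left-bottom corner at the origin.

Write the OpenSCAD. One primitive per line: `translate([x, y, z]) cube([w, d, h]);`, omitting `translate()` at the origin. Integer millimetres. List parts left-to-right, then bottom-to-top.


cube([250, 800, 200]);
translate([250, 0, 0]) cube([250, 800, 400]);
translate([500, 0, 0]) cube([250, 800, 600]);
translate([750, 0, 0]) cube([250, 800, 800]);
translate([1000, 0, 0]) cube([250, 800, 1000]);
translate([1250, 0, 0]) cube([250, 800, 1200]);
translate([1500, 0, 0]) cube([250, 800, 1400]);


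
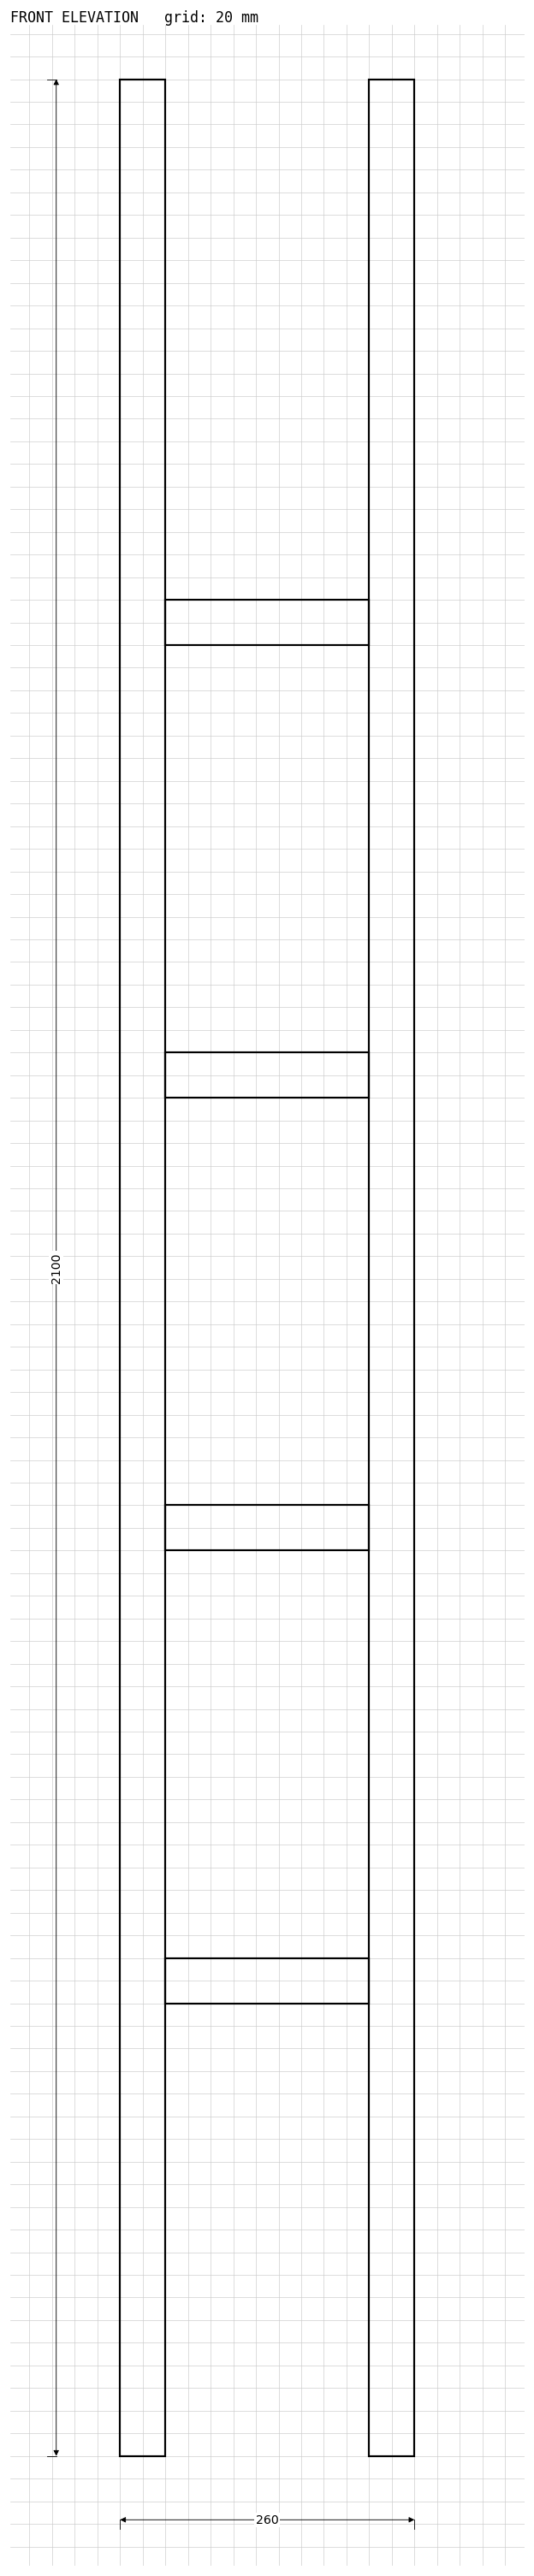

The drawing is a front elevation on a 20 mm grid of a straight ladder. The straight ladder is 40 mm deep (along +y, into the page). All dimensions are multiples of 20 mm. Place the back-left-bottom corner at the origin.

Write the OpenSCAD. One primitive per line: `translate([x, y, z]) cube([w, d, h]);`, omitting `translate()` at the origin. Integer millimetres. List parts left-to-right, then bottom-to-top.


cube([40, 40, 2100]);
translate([40, 0, 400]) cube([180, 40, 40]);
translate([40, 0, 800]) cube([180, 40, 40]);
translate([40, 0, 1200]) cube([180, 40, 40]);
translate([40, 0, 1600]) cube([180, 40, 40]);
translate([220, 0, 0]) cube([40, 40, 2100]);
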